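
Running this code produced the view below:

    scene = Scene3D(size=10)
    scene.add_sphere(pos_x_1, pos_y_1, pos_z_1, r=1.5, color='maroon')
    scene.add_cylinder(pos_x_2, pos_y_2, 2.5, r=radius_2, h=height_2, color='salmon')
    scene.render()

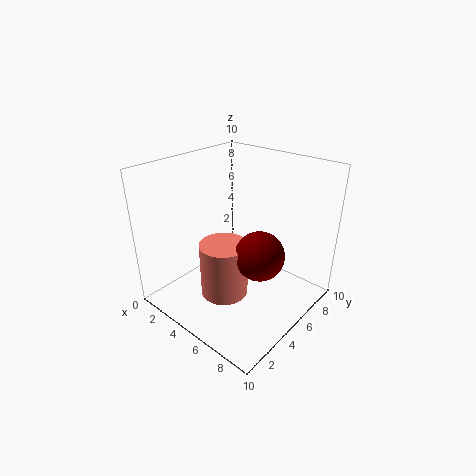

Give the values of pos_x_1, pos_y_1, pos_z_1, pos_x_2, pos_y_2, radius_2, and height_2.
pos_x_1 = 8
pos_y_1 = 3.5
pos_z_1 = 5.5
pos_x_2 = 6
pos_y_2 = 2.5
radius_2 = 1.5
height_2 = 3.5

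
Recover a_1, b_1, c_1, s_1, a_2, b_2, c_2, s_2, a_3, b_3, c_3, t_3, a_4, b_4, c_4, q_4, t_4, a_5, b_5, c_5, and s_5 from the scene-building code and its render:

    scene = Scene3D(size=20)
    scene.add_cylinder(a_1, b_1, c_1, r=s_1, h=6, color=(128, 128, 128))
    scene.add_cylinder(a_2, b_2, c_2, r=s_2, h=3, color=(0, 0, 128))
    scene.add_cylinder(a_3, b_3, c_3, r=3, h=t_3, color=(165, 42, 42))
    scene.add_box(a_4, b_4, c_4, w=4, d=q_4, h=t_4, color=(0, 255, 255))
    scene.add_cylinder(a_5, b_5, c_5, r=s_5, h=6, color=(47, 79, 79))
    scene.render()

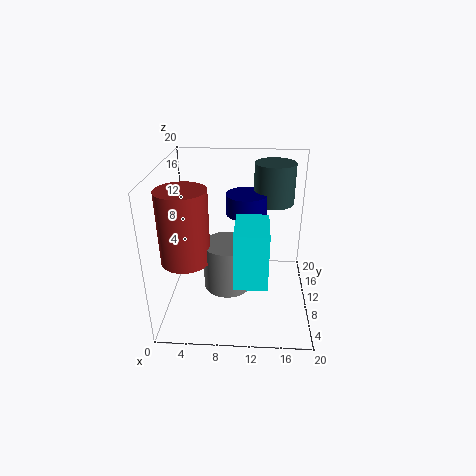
a_1 = 9
b_1 = 5
c_1 = 6
s_1 = 3
a_2 = 11
b_2 = 14
c_2 = 12
s_2 = 3
a_3 = 4
b_3 = 4
c_3 = 10
t_3 = 9
a_4 = 10
b_4 = 1
c_4 = 8
q_4 = 6
t_4 = 7
a_5 = 15
b_5 = 16
c_5 = 13
s_5 = 3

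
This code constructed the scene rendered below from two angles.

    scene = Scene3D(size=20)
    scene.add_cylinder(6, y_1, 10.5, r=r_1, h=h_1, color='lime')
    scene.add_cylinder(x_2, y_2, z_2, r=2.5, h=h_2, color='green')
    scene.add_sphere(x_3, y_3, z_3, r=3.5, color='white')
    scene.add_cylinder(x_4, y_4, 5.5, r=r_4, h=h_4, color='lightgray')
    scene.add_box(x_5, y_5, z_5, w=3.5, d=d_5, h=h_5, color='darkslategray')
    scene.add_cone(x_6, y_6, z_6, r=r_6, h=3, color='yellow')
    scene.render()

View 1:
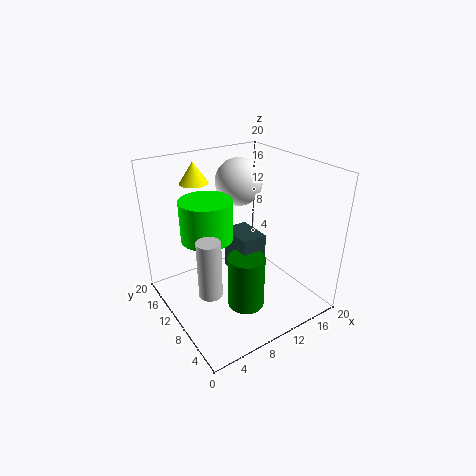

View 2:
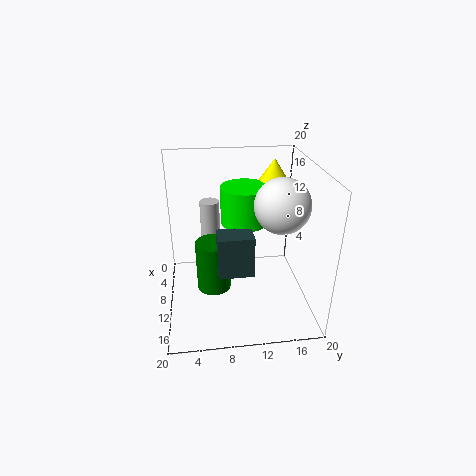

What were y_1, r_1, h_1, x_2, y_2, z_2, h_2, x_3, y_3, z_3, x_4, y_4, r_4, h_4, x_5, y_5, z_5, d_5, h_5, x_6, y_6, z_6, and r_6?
y_1 = 11.5, r_1 = 3.5, h_1 = 5.5, x_2 = 9, y_2 = 6.5, z_2 = 1.5, h_2 = 7.5, x_3 = 13.5, y_3 = 15, z_3 = 16, x_4 = 3.5, y_4 = 6.5, r_4 = 1.5, h_4 = 7.5, x_5 = 9, y_5 = 7, z_5 = 5, d_5 = 5, h_5 = 6, x_6 = 6.5, y_6 = 15.5, z_6 = 17, r_6 = 2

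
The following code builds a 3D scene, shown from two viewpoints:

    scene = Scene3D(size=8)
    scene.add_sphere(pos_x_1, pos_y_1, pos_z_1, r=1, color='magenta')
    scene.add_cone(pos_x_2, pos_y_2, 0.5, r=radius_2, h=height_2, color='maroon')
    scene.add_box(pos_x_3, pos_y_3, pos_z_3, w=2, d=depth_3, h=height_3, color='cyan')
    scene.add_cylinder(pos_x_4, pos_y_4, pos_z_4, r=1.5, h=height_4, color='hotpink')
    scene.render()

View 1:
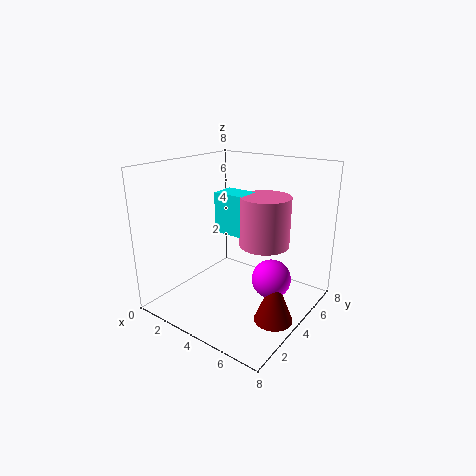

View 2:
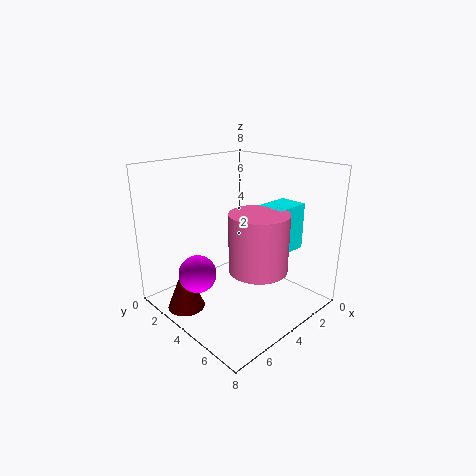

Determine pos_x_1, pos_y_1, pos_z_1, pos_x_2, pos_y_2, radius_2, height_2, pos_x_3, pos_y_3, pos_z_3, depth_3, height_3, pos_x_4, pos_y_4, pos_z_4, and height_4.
pos_x_1 = 6.5
pos_y_1 = 3.5
pos_z_1 = 2.5
pos_x_2 = 7
pos_y_2 = 3
radius_2 = 1
height_2 = 2.5
pos_x_3 = 1.5
pos_y_3 = 5
pos_z_3 = 3.5
depth_3 = 1.5
height_3 = 2.5
pos_x_4 = 4.5
pos_y_4 = 6
pos_z_4 = 3
height_4 = 3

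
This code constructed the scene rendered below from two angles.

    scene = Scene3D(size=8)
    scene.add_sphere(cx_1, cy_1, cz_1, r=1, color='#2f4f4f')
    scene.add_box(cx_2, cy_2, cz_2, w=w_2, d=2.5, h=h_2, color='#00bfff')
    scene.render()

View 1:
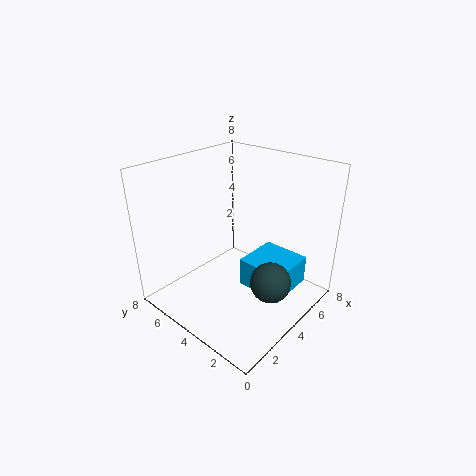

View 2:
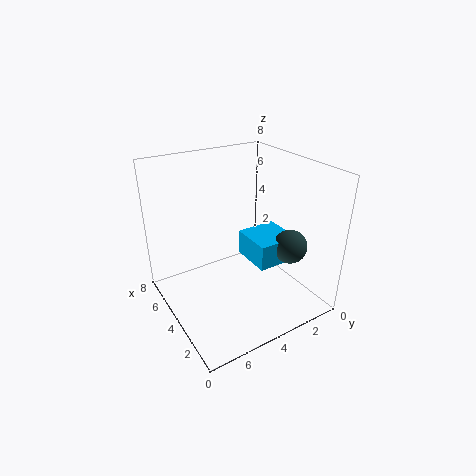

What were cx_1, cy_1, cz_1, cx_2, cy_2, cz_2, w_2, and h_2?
cx_1 = 3
cy_1 = 1
cz_1 = 3
cx_2 = 3
cy_2 = 0.5
cz_2 = 2
w_2 = 2.5
h_2 = 1.5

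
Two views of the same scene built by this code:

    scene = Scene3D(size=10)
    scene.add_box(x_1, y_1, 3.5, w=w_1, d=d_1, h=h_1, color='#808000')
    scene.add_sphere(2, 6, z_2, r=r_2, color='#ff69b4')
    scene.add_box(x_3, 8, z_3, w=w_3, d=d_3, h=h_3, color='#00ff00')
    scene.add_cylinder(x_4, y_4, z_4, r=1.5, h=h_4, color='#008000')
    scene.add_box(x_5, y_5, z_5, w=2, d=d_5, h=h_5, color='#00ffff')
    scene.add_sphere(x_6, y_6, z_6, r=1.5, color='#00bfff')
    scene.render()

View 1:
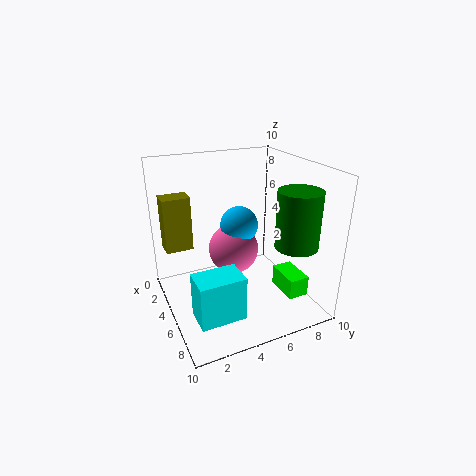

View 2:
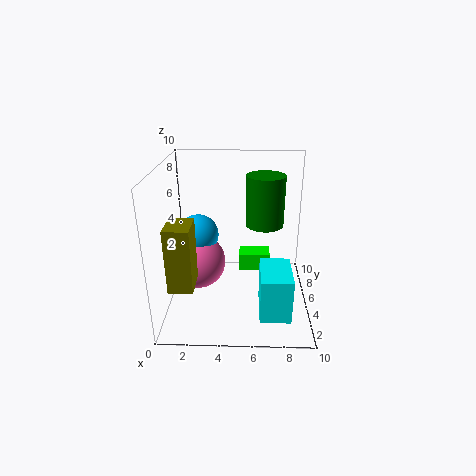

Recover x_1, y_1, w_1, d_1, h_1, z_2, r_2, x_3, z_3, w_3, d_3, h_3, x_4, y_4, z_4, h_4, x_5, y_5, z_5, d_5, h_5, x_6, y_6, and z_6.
x_1 = 1, y_1 = 0.5, w_1 = 1.5, d_1 = 2, h_1 = 4, z_2 = 2.5, r_2 = 2, x_3 = 5, z_3 = 0.5, w_3 = 2.5, d_3 = 1.5, h_3 = 1.5, x_4 = 7, y_4 = 8.5, z_4 = 4.5, h_4 = 4, x_5 = 6.5, y_5 = 1, z_5 = 1, d_5 = 3, h_5 = 3, x_6 = 2, y_6 = 6.5, z_6 = 4.5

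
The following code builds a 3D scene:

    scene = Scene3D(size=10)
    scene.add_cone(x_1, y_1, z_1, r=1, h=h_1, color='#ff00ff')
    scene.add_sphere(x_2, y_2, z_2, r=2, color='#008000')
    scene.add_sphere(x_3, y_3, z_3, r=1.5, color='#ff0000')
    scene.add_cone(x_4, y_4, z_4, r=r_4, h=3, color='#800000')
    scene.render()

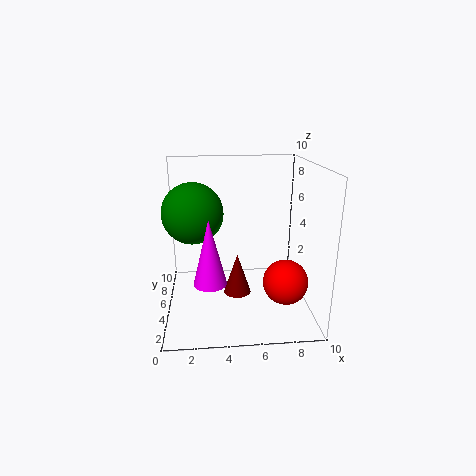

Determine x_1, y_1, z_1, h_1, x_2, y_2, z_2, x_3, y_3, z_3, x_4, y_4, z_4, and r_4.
x_1 = 3, y_1 = 1.5, z_1 = 3.5, h_1 = 4, x_2 = 2, y_2 = 4.5, z_2 = 7, x_3 = 8, y_3 = 3, z_3 = 2.5, x_4 = 5, y_4 = 5.5, z_4 = 0.5, r_4 = 1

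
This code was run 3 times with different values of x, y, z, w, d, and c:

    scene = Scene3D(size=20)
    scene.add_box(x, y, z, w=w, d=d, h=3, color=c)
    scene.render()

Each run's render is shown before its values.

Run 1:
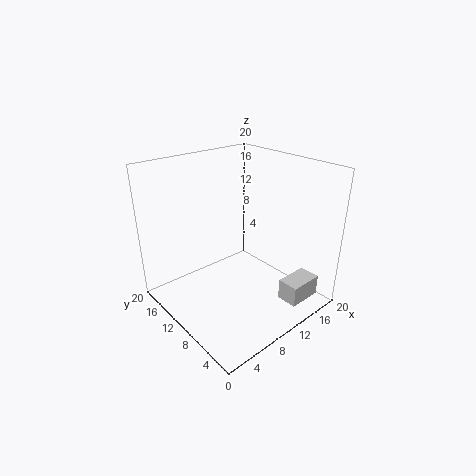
x = 13.5; y = 2; z = 1; w = 5; d = 3; c = 'lightgray'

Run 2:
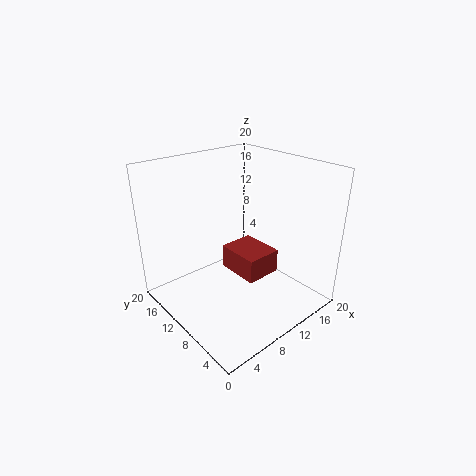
x = 6.5; y = 3.5; z = 7.5; w = 4.5; d = 5.5; c = 'brown'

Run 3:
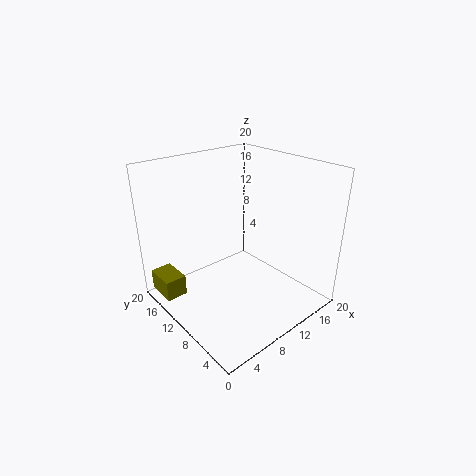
x = 0.5; y = 14; z = 1.5; w = 3; d = 4.5; c = 'olive'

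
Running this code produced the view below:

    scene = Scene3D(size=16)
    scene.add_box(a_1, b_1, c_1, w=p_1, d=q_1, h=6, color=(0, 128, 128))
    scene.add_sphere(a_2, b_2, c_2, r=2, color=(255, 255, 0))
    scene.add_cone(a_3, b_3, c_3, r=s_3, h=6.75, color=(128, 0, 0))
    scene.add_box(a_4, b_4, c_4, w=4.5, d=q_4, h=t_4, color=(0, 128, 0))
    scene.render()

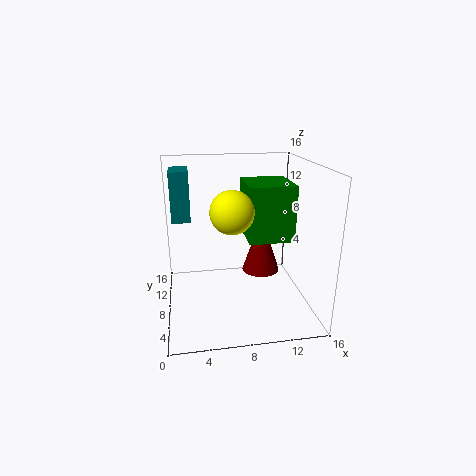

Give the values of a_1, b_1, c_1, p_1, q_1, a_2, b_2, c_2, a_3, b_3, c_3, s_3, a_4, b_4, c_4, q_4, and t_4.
a_1 = 0.75; b_1 = 11.75; c_1 = 8.75; p_1 = 2.25; q_1 = 4; a_2 = 6.5; b_2 = 2.5; c_2 = 12.75; a_3 = 11.25; b_3 = 10.25; c_3 = 2.75; s_3 = 2.25; a_4 = 8.25; b_4 = 3; c_4 = 9.25; q_4 = 5; t_4 = 5.5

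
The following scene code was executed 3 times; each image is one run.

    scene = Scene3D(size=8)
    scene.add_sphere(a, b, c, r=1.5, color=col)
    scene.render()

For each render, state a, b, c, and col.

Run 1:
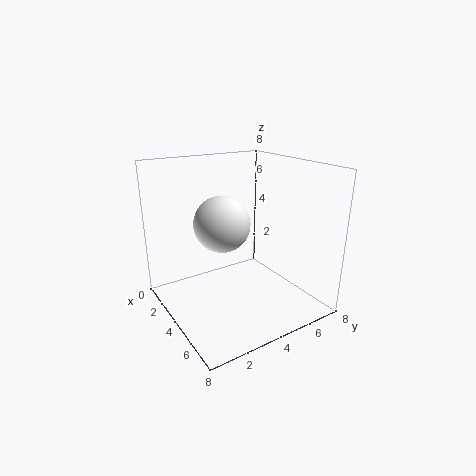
a = 4, b = 3, c = 5, col = 'white'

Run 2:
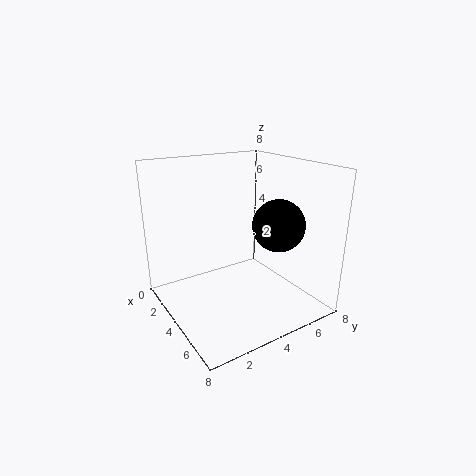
a = 4.75, b = 6.25, c = 4.5, col = 'black'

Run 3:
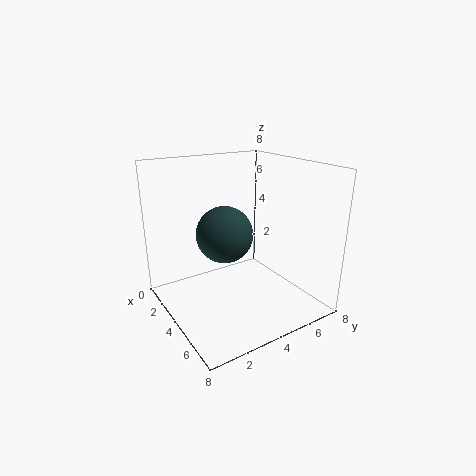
a = 4.25, b = 3, c = 4.5, col = 'darkslategray'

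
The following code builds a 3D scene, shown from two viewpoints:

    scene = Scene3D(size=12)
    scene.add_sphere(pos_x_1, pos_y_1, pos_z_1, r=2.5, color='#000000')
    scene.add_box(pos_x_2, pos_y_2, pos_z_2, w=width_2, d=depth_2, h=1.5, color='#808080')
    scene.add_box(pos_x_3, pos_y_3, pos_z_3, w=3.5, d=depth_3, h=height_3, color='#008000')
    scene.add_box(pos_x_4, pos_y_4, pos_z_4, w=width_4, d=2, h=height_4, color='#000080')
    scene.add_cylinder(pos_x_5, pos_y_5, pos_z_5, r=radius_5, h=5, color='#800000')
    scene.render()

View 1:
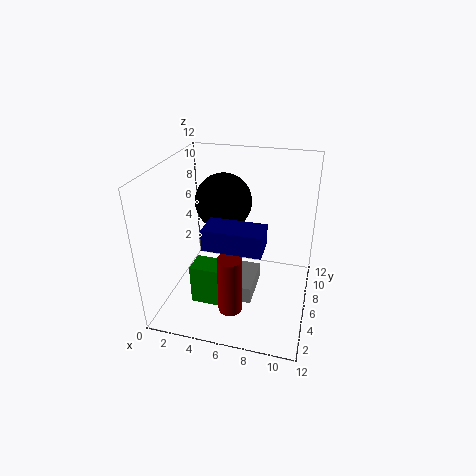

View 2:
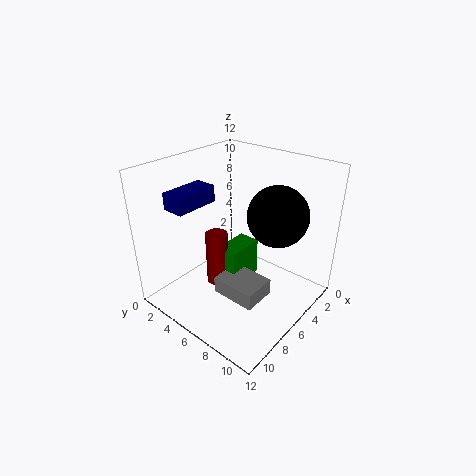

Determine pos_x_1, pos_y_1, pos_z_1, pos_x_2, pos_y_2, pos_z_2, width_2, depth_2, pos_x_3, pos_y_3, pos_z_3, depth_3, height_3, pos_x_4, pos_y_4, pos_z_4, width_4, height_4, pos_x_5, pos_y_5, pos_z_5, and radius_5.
pos_x_1 = 4, pos_y_1 = 8.5, pos_z_1 = 8, pos_x_2 = 4.5, pos_y_2 = 4.5, pos_z_2 = 0.5, width_2 = 3, depth_2 = 4, pos_x_3 = 2.5, pos_y_3 = 3.5, pos_z_3 = 0.5, depth_3 = 2, height_3 = 3.5, pos_x_4 = 5, pos_y_4 = 0.5, pos_z_4 = 8, width_4 = 4, height_4 = 1.5, pos_x_5 = 6, pos_y_5 = 3.5, pos_z_5 = 0.5, radius_5 = 1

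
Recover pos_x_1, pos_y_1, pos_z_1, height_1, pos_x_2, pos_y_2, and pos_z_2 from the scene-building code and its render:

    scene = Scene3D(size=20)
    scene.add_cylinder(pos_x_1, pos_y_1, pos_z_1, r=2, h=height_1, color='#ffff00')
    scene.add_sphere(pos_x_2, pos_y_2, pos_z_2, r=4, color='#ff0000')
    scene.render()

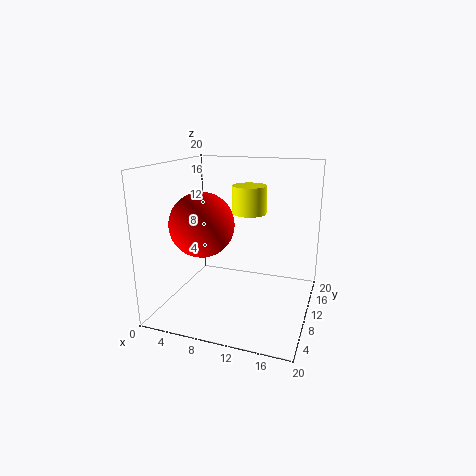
pos_x_1 = 13
pos_y_1 = 5.5
pos_z_1 = 15
height_1 = 3.25
pos_x_2 = 7.25
pos_y_2 = 4.5
pos_z_2 = 13.25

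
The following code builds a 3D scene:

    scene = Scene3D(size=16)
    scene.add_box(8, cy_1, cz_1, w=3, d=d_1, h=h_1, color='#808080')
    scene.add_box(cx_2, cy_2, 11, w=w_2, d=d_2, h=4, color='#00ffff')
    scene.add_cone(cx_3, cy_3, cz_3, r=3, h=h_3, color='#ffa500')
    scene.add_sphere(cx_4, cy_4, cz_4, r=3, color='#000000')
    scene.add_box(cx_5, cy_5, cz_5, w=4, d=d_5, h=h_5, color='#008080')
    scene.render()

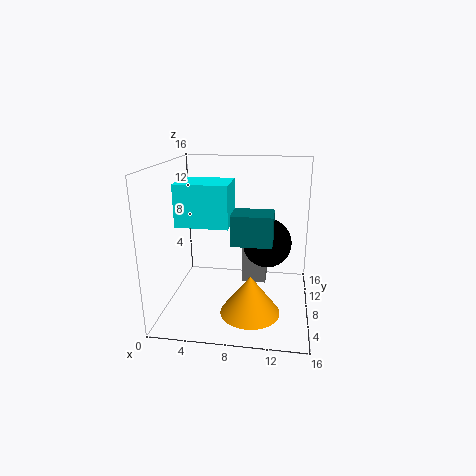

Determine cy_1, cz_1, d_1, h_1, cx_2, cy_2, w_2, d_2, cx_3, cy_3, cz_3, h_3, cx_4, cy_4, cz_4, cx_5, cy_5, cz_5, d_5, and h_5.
cy_1 = 11, cz_1 = 1, d_1 = 4, h_1 = 5, cx_2 = 3, cy_2 = 2, w_2 = 5, d_2 = 4, cx_3 = 10, cy_3 = 3, cz_3 = 2, h_3 = 4, cx_4 = 11, cy_4 = 12, cz_4 = 6, cx_5 = 8, cy_5 = 3, cz_5 = 9, d_5 = 3, h_5 = 3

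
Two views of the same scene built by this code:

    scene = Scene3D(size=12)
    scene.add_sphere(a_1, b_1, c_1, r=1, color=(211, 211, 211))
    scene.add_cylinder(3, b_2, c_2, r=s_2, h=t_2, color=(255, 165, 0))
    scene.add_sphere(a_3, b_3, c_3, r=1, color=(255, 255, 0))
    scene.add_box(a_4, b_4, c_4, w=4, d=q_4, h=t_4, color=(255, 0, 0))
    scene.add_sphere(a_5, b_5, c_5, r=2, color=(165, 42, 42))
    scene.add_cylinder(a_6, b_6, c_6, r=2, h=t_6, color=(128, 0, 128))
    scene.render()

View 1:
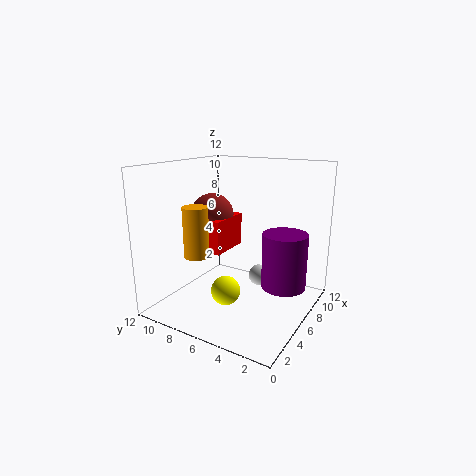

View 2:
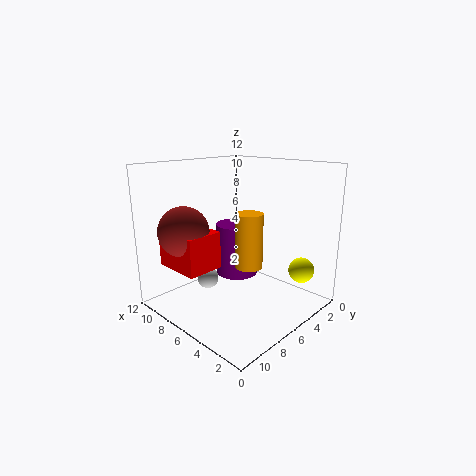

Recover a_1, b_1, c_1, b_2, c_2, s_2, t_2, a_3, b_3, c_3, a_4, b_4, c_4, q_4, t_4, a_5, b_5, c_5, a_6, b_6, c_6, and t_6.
a_1 = 10; b_1 = 6; c_1 = 1; b_2 = 8; c_2 = 5; s_2 = 1; t_2 = 4; a_3 = 1; b_3 = 4; c_3 = 4; a_4 = 6; b_4 = 8; c_4 = 4; q_4 = 3; t_4 = 3; a_5 = 8; b_5 = 10; c_5 = 7; a_6 = 9; b_6 = 3; c_6 = 1; t_6 = 5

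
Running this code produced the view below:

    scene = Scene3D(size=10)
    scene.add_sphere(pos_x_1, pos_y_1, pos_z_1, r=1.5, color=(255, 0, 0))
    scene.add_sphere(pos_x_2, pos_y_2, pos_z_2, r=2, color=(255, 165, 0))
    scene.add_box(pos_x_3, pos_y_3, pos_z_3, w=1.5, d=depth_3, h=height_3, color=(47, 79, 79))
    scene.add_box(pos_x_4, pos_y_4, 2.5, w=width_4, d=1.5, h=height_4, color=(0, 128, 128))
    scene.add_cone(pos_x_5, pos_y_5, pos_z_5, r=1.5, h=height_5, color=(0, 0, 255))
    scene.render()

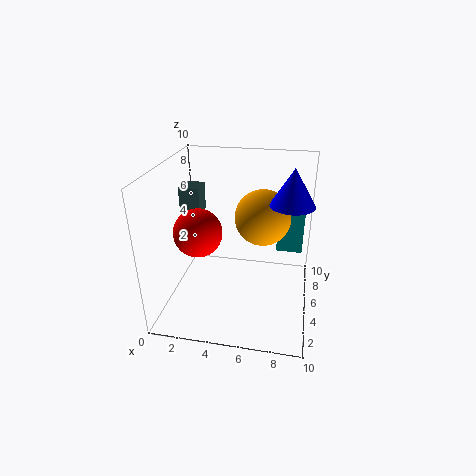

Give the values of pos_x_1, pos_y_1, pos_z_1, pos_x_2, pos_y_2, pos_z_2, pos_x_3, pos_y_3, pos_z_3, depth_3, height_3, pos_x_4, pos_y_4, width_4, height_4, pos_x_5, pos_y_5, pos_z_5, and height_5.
pos_x_1 = 3
pos_y_1 = 2.5
pos_z_1 = 6.5
pos_x_2 = 6.5
pos_y_2 = 6.5
pos_z_2 = 6
pos_x_3 = 0.5
pos_y_3 = 6
pos_z_3 = 6
depth_3 = 1.5
height_3 = 2
pos_x_4 = 7.5
pos_y_4 = 8
width_4 = 2
height_4 = 3.5
pos_x_5 = 8.5
pos_y_5 = 5.5
pos_z_5 = 7.5
height_5 = 2.5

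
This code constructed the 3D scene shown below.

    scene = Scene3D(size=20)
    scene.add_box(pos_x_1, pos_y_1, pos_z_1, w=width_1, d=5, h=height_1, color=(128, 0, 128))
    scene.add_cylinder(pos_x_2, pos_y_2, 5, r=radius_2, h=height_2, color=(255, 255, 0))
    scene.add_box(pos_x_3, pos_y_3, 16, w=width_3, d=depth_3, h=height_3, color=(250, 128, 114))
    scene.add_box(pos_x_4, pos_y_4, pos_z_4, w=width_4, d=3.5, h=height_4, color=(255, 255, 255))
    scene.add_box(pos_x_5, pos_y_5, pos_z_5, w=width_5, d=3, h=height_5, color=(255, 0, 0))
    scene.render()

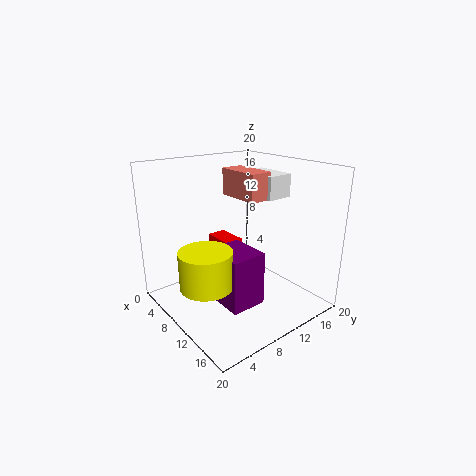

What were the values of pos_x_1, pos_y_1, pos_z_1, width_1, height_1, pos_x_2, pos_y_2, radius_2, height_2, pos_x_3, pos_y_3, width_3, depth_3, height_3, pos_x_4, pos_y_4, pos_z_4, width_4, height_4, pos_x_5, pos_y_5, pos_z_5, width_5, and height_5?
pos_x_1 = 8.5, pos_y_1 = 6, pos_z_1 = 1.5, width_1 = 6, height_1 = 7.5, pos_x_2 = 11, pos_y_2 = 4, radius_2 = 3.5, height_2 = 5, pos_x_3 = 8, pos_y_3 = 9, width_3 = 6, depth_3 = 3, height_3 = 3.5, pos_x_4 = 9, pos_y_4 = 11.5, pos_z_4 = 16, width_4 = 5.5, height_4 = 3, pos_x_5 = 1, pos_y_5 = 11, pos_z_5 = 5, width_5 = 5, height_5 = 2.5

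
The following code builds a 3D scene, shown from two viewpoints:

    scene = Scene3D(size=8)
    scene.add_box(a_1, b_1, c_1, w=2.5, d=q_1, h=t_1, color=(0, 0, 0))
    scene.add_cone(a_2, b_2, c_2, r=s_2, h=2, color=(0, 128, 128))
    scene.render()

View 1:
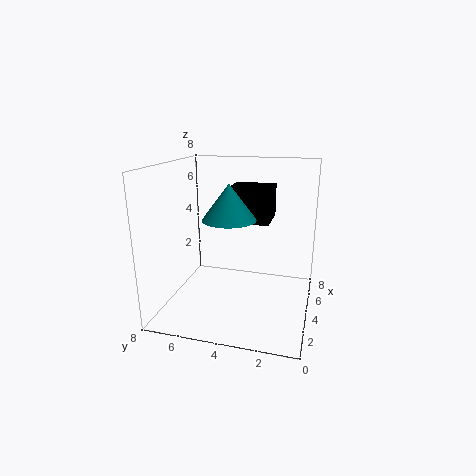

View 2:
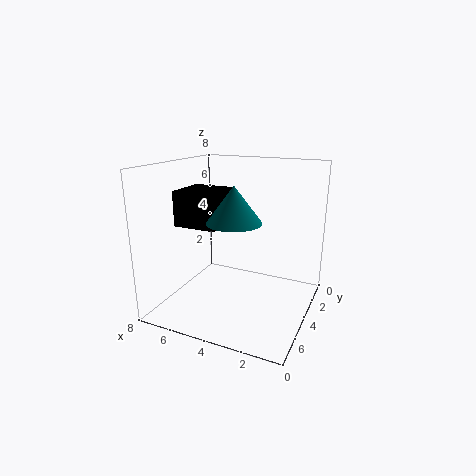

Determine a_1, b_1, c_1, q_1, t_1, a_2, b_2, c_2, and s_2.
a_1 = 5; b_1 = 2.5; c_1 = 4.5; q_1 = 2.5; t_1 = 2; a_2 = 4; b_2 = 4.5; c_2 = 5; s_2 = 1.5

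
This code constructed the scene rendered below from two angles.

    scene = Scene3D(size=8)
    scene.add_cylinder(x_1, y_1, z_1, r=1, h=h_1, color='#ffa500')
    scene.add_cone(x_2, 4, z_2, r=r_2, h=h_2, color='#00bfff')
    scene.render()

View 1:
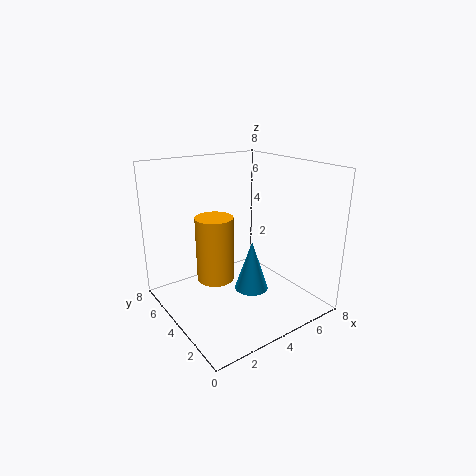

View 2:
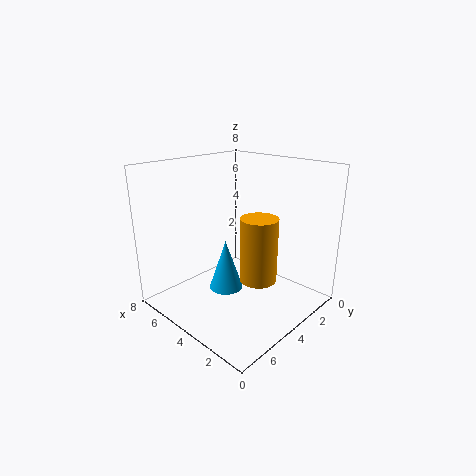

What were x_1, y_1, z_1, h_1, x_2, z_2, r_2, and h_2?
x_1 = 2.5, y_1 = 4, z_1 = 2, h_1 = 3.5, x_2 = 5, z_2 = 0.5, r_2 = 1, h_2 = 3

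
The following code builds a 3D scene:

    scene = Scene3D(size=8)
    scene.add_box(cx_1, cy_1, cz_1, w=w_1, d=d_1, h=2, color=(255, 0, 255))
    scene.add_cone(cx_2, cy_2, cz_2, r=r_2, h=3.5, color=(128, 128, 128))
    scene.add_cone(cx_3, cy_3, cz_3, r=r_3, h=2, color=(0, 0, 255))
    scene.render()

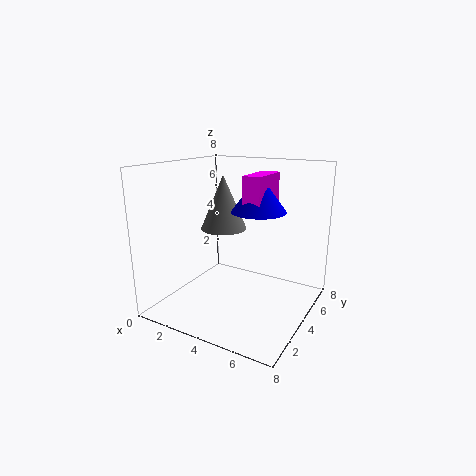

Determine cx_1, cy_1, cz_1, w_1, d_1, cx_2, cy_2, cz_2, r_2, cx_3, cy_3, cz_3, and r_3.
cx_1 = 4.5; cy_1 = 3.5; cz_1 = 5.5; w_1 = 1; d_1 = 2.5; cx_2 = 1.5; cy_2 = 6.5; cz_2 = 3.5; r_2 = 1.5; cx_3 = 5; cy_3 = 4.5; cz_3 = 5.5; r_3 = 1.5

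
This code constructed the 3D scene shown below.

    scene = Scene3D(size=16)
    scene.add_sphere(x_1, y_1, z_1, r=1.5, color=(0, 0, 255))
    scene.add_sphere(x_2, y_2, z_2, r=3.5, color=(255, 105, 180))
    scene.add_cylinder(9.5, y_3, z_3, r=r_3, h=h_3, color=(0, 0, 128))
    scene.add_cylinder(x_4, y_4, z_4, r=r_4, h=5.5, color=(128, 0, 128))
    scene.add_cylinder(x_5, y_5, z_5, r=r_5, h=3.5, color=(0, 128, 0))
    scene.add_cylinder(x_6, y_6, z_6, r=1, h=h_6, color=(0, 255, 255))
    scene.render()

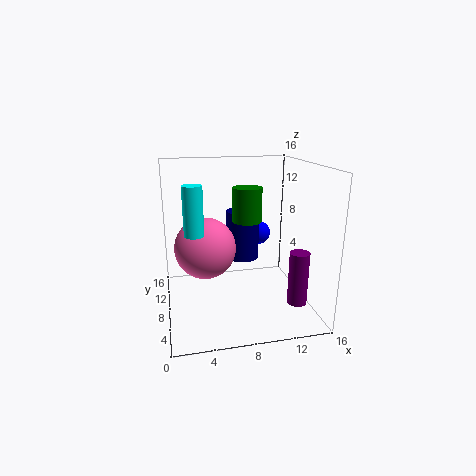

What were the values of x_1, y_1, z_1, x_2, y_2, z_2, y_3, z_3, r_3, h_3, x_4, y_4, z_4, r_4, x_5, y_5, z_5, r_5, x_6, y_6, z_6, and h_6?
x_1 = 12; y_1 = 13.5; z_1 = 6.5; x_2 = 4.5; y_2 = 9.5; z_2 = 6.5; y_3 = 12; z_3 = 4; r_3 = 2; h_3 = 6; x_4 = 13; y_4 = 2.5; z_4 = 2.5; r_4 = 1; x_5 = 8.5; y_5 = 6; z_5 = 10.5; r_5 = 1.5; x_6 = 3; y_6 = 5.5; z_6 = 9.5; h_6 = 5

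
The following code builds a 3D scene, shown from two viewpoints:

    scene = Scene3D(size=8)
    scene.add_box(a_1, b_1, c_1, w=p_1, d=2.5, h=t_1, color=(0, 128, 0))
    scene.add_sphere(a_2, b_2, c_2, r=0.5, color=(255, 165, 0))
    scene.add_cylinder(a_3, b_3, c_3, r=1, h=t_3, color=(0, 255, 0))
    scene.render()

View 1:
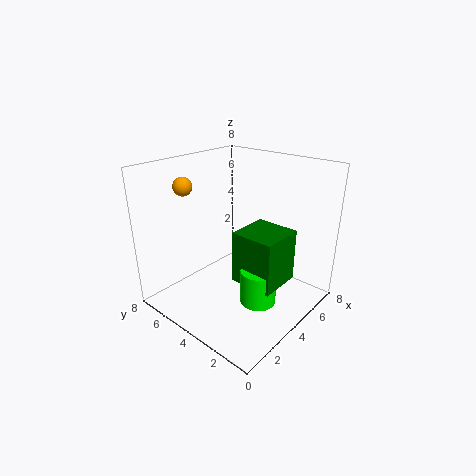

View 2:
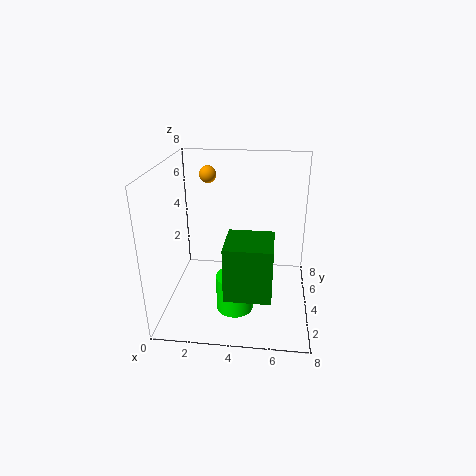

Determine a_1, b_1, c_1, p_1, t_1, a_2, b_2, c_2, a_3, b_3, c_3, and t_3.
a_1 = 3.5
b_1 = 1.5
c_1 = 1.5
p_1 = 2.5
t_1 = 3
a_2 = 2
b_2 = 6
c_2 = 7
a_3 = 4
b_3 = 2.5
c_3 = 0.5
t_3 = 2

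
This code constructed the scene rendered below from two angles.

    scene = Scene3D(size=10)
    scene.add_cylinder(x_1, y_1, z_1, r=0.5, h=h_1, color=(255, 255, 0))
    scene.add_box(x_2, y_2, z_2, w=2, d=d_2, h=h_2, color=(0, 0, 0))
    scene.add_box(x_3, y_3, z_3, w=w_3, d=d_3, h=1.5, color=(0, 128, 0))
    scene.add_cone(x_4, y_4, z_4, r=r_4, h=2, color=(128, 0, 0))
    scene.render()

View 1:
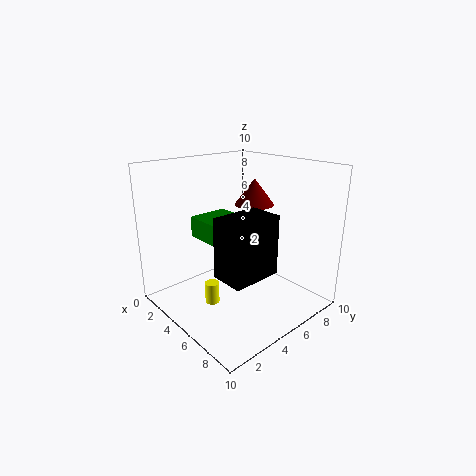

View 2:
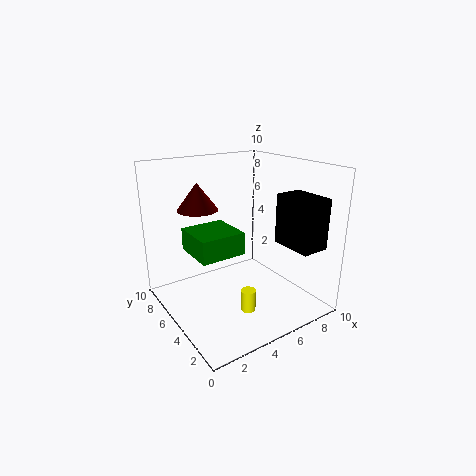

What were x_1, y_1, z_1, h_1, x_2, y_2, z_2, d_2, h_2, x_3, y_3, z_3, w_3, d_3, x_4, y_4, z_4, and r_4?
x_1 = 4.5, y_1 = 3, z_1 = 0.5, h_1 = 1.5, x_2 = 7.5, y_2 = 1, z_2 = 4.5, d_2 = 3, h_2 = 3.5, x_3 = 1.5, y_3 = 3.5, z_3 = 4.5, w_3 = 3, d_3 = 3, x_4 = 3.5, y_4 = 8, z_4 = 6.5, r_4 = 1.5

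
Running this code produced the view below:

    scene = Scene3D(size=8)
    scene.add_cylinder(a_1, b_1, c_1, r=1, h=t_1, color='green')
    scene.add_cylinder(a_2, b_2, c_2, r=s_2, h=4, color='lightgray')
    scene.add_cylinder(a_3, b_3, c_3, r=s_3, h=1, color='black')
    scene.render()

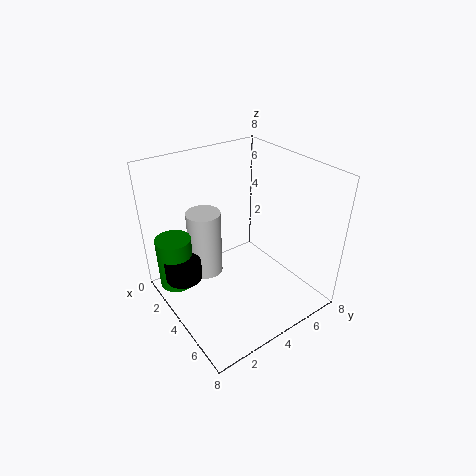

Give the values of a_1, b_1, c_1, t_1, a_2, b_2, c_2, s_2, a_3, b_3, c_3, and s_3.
a_1 = 2, b_1 = 1, c_1 = 1, t_1 = 3, a_2 = 2, b_2 = 3, c_2 = 1, s_2 = 1, a_3 = 3, b_3 = 1, c_3 = 2, s_3 = 1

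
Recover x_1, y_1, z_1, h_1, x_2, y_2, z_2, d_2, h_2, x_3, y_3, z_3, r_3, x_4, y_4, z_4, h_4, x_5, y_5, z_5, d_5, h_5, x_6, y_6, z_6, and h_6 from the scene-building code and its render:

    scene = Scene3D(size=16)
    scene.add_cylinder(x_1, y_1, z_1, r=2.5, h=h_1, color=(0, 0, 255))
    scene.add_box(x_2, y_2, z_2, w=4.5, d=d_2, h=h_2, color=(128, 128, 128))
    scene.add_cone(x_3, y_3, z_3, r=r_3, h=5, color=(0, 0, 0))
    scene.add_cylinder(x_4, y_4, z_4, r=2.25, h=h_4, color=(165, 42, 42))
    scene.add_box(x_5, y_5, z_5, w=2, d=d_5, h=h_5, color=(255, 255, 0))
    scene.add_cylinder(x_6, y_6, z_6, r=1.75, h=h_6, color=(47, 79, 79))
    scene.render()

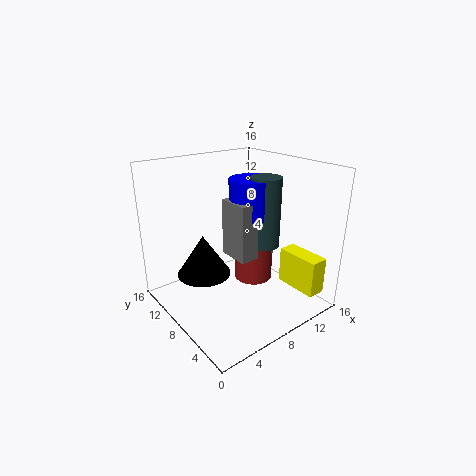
x_1 = 10.25; y_1 = 8.5; z_1 = 10; h_1 = 4.25; x_2 = 7.5; y_2 = 6.5; z_2 = 5.5; d_2 = 3.75; h_2 = 6.5; x_3 = 6; y_3 = 12.25; z_3 = 2.25; r_3 = 3.25; x_4 = 10.75; y_4 = 8.5; z_4 = 2; h_4 = 4.75; x_5 = 11.75; y_5 = 0.25; z_5 = 2.75; d_5 = 4.75; h_5 = 4; x_6 = 11.25; y_6 = 7.25; z_6 = 6.5; h_6 = 8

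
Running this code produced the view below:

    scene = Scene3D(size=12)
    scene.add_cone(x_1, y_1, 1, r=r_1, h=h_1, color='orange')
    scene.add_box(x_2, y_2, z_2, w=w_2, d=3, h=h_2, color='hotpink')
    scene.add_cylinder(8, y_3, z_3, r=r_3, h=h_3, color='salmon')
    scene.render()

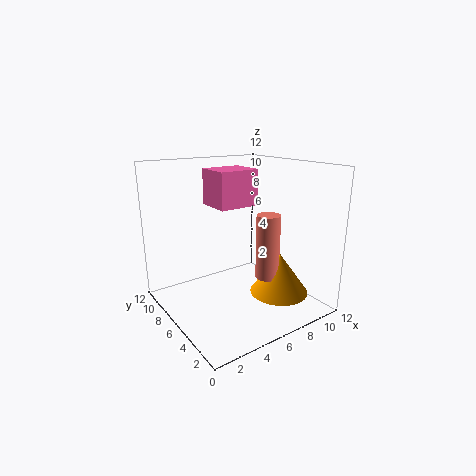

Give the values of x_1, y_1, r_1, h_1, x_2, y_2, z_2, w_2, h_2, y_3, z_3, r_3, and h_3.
x_1 = 9, y_1 = 4, r_1 = 2.5, h_1 = 3.5, x_2 = 4.5, y_2 = 6, z_2 = 8.5, w_2 = 3.5, h_2 = 3, y_3 = 4.5, z_3 = 2.5, r_3 = 1, h_3 = 5.5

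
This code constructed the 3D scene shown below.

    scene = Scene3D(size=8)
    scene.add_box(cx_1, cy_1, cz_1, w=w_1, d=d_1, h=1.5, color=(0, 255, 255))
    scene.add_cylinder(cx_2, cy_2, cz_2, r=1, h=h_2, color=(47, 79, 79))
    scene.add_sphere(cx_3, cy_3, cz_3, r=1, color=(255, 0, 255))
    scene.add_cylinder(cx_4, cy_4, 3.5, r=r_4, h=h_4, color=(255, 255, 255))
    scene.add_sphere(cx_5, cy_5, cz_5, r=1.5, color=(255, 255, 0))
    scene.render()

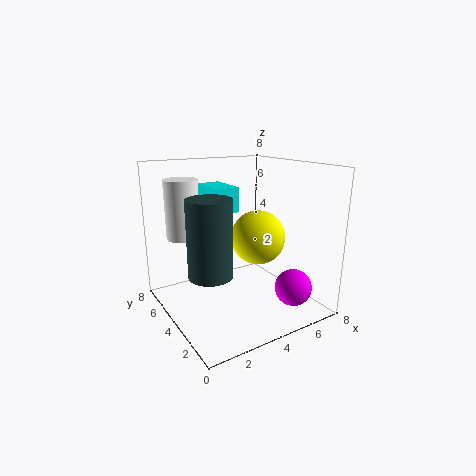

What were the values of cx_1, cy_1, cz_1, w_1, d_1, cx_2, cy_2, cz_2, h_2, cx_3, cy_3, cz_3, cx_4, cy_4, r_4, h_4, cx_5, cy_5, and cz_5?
cx_1 = 3.5
cy_1 = 5.5
cz_1 = 5
w_1 = 1.5
d_1 = 2.5
cx_2 = 1
cy_2 = 1.5
cz_2 = 3.5
h_2 = 3.5
cx_3 = 6
cy_3 = 1.5
cz_3 = 1.5
cx_4 = 2
cy_4 = 7
r_4 = 1
h_4 = 3.5
cx_5 = 5
cy_5 = 3.5
cz_5 = 4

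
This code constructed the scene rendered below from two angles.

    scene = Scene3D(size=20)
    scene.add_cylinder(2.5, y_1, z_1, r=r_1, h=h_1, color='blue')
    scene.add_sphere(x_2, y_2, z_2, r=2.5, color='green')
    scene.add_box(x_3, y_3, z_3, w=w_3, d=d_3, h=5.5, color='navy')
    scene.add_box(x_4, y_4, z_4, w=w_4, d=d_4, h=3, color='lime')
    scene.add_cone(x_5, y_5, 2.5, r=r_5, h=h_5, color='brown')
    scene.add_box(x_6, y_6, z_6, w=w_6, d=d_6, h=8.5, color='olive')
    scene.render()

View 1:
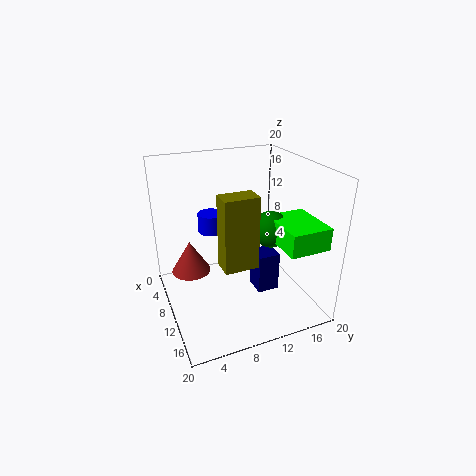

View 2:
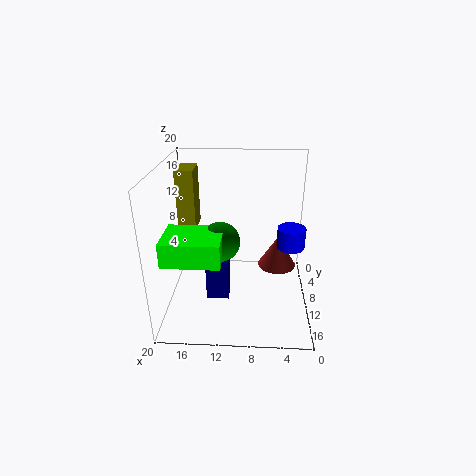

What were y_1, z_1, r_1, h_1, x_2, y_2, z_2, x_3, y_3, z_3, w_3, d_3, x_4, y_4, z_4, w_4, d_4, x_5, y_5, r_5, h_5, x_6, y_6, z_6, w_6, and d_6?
y_1 = 8.5, z_1 = 8, r_1 = 2, h_1 = 3, x_2 = 12, y_2 = 14, z_2 = 11.5, x_3 = 11, y_3 = 11.5, z_3 = 3, w_3 = 3, d_3 = 3, x_4 = 11.5, y_4 = 13.5, z_4 = 10.5, w_4 = 7, d_4 = 5.5, x_5 = 4, y_5 = 4.5, r_5 = 3, h_5 = 5, x_6 = 16, y_6 = 5, z_6 = 10.5, w_6 = 2.5, d_6 = 4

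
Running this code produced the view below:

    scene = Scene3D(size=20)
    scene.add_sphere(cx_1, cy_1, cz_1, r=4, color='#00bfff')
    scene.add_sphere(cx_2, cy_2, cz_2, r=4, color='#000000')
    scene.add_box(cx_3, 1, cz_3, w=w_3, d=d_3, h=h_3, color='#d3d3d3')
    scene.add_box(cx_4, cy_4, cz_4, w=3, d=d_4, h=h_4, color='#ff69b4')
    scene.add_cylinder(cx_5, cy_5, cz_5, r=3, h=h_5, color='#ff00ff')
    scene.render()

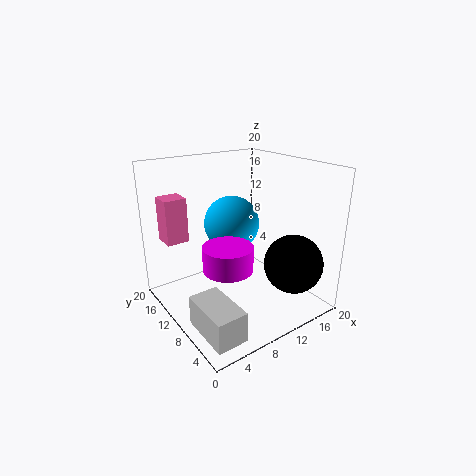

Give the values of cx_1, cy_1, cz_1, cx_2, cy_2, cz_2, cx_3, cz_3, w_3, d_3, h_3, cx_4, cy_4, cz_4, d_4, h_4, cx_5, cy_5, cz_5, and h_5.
cx_1 = 11; cy_1 = 13; cz_1 = 11; cx_2 = 15; cy_2 = 4; cz_2 = 7; cx_3 = 1; cz_3 = 1; w_3 = 4; d_3 = 7; h_3 = 4; cx_4 = 1; cy_4 = 13; cz_4 = 10; d_4 = 3; h_4 = 6; cx_5 = 5; cy_5 = 5; cz_5 = 9; h_5 = 3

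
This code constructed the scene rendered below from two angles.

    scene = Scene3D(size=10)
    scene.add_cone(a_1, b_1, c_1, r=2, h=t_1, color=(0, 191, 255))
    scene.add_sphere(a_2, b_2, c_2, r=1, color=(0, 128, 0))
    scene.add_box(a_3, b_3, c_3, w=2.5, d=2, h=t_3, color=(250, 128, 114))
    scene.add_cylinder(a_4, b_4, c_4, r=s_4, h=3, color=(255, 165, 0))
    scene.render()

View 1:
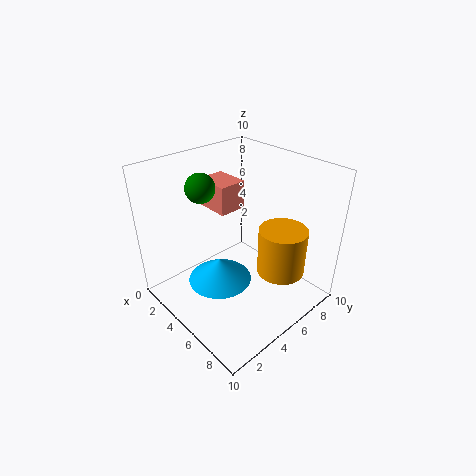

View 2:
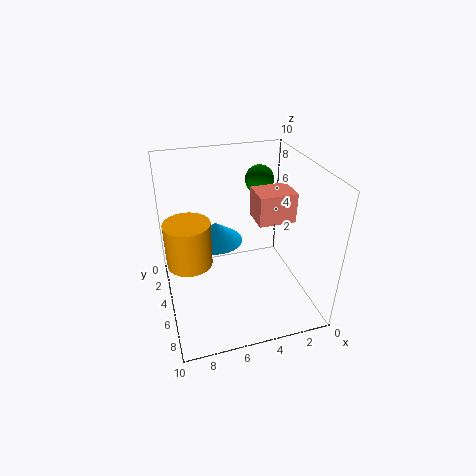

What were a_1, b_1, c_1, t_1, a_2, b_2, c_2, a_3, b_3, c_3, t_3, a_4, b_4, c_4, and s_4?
a_1 = 6
b_1 = 2.5
c_1 = 3.5
t_1 = 1.5
a_2 = 3
b_2 = 3.5
c_2 = 8.5
a_3 = 1.5
b_3 = 4.5
c_3 = 6.5
t_3 = 2
a_4 = 8.5
b_4 = 5.5
c_4 = 4
s_4 = 1.5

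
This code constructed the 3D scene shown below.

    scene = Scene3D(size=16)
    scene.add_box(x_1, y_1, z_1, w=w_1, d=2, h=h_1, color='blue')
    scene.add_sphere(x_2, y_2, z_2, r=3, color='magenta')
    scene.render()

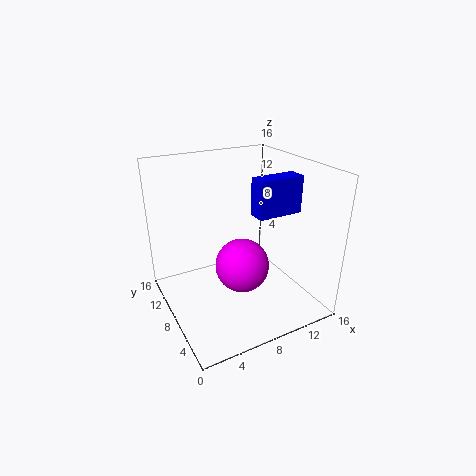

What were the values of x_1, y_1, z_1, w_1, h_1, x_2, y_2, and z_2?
x_1 = 9
y_1 = 5
z_1 = 11
w_1 = 5
h_1 = 4
x_2 = 8
y_2 = 7
z_2 = 5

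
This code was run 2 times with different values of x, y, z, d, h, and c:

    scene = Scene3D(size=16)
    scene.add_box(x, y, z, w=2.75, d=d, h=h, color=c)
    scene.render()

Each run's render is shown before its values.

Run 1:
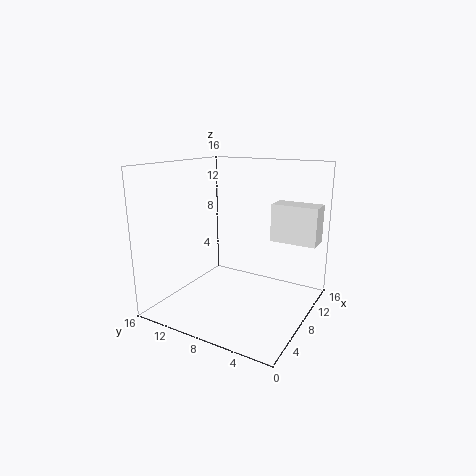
x = 12.25; y = 0.5; z = 6.75; d = 5.5; h = 4.5; c = 'white'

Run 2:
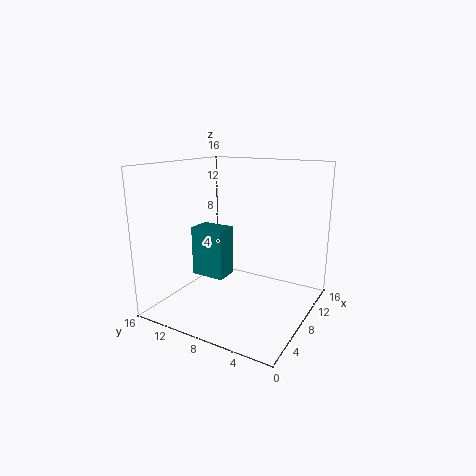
x = 6.75; y = 9.5; z = 3; d = 4; h = 5.75; c = 'teal'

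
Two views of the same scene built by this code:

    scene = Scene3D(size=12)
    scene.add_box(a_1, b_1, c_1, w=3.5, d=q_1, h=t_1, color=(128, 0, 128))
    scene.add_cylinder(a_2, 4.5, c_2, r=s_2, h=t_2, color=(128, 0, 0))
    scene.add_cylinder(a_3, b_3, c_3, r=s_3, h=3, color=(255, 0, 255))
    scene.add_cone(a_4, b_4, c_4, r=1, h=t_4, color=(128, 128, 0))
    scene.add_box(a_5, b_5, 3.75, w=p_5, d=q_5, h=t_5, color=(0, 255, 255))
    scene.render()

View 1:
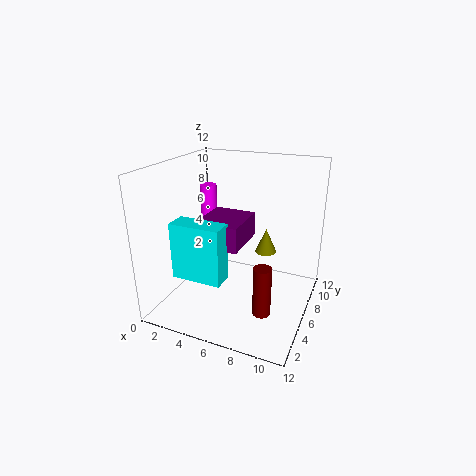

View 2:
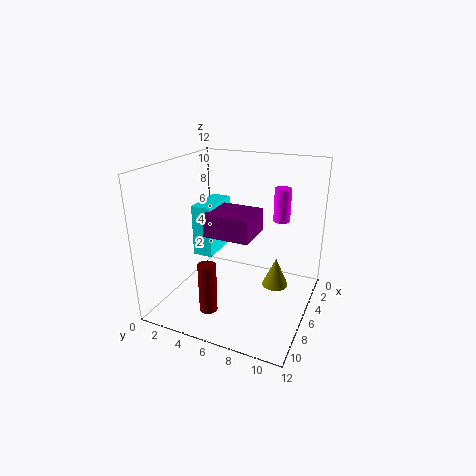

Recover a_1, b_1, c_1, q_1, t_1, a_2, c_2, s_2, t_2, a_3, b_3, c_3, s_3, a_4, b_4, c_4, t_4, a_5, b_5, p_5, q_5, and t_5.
a_1 = 3.5; b_1 = 3.25; c_1 = 6; q_1 = 4; t_1 = 2; a_2 = 8.75; c_2 = 0.25; s_2 = 0.75; t_2 = 4.25; a_3 = 2; b_3 = 8.5; c_3 = 6.5; s_3 = 0.75; a_4 = 7.25; b_4 = 9.75; c_4 = 3.25; t_4 = 2.25; a_5 = 2.25; b_5 = 1.75; p_5 = 4; q_5 = 1.75; t_5 = 4.5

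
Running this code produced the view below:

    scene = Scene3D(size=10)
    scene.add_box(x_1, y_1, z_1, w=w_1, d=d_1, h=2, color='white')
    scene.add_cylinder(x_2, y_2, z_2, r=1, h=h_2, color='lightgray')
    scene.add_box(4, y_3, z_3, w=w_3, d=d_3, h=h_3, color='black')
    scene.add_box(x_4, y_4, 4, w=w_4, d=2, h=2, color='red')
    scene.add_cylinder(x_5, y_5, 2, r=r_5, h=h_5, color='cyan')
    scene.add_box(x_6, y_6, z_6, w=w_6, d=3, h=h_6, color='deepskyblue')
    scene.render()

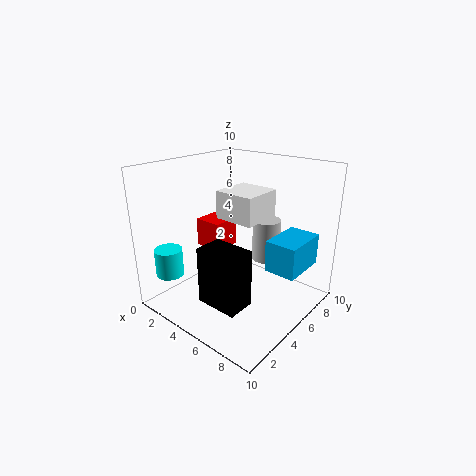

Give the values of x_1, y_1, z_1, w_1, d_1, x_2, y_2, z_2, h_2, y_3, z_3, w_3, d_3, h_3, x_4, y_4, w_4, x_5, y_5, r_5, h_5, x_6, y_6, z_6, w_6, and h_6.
x_1 = 3, y_1 = 5, z_1 = 6, w_1 = 3, d_1 = 3, x_2 = 6, y_2 = 7, z_2 = 3, h_2 = 3, y_3 = 2, z_3 = 1, w_3 = 3, d_3 = 2, h_3 = 4, x_4 = 2, y_4 = 4, w_4 = 2, x_5 = 1, y_5 = 2, r_5 = 1, h_5 = 2, x_6 = 8, y_6 = 4, z_6 = 4, w_6 = 2, h_6 = 2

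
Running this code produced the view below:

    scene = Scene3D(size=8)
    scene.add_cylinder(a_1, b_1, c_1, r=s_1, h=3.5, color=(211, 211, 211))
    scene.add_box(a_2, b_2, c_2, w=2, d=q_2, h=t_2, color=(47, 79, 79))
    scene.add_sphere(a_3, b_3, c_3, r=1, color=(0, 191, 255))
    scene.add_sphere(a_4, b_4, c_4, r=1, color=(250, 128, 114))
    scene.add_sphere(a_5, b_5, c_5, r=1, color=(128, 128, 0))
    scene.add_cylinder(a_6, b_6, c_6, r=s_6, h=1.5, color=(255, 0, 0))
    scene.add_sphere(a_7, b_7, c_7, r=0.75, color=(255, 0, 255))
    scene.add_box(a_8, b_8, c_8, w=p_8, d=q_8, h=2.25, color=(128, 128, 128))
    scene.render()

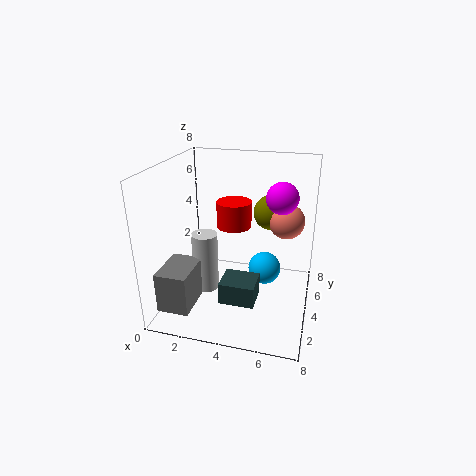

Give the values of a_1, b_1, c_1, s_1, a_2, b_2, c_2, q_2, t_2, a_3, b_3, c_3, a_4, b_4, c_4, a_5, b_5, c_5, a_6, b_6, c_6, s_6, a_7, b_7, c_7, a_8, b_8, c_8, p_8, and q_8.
a_1 = 2
b_1 = 4
c_1 = 0.5
s_1 = 0.75
a_2 = 3.25
b_2 = 2.5
c_2 = 0.5
q_2 = 1.75
t_2 = 1.25
a_3 = 5.25
b_3 = 5.75
c_3 = 1.25
a_4 = 6.5
b_4 = 5.25
c_4 = 4.75
a_5 = 5.5
b_5 = 5.75
c_5 = 5
a_6 = 3.5
b_6 = 5
c_6 = 4.25
s_6 = 1
a_7 = 6.5
b_7 = 2.5
c_7 = 7
a_8 = 0.25
b_8 = 1
c_8 = 0.5
p_8 = 1.75
q_8 = 2.5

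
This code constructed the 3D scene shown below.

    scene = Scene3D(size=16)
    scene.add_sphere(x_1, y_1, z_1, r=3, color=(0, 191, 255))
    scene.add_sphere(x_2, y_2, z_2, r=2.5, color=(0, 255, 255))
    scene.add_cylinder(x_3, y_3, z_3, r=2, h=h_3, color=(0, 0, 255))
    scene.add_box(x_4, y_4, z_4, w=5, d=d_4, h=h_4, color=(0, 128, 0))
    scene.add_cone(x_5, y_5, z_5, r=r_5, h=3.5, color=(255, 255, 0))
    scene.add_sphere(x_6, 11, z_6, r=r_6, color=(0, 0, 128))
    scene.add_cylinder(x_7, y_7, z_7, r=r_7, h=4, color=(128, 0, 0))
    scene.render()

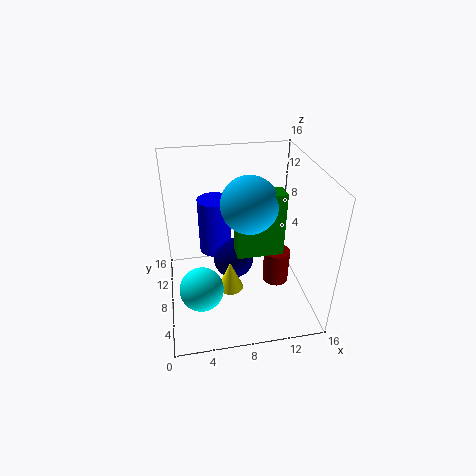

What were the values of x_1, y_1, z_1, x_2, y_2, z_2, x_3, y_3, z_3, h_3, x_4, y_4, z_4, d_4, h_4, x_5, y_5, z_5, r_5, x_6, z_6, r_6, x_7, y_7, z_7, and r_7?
x_1 = 9
y_1 = 7
z_1 = 12.5
x_2 = 3.5
y_2 = 6.5
z_2 = 2.5
x_3 = 6
y_3 = 13
z_3 = 3.5
h_3 = 7
x_4 = 7.5
y_4 = 5.5
z_4 = 7
d_4 = 2
h_4 = 7
x_5 = 7
y_5 = 7.5
z_5 = 1.5
r_5 = 1.5
x_6 = 8
z_6 = 3
r_6 = 2.5
x_7 = 12.5
y_7 = 7.5
z_7 = 2
r_7 = 1.5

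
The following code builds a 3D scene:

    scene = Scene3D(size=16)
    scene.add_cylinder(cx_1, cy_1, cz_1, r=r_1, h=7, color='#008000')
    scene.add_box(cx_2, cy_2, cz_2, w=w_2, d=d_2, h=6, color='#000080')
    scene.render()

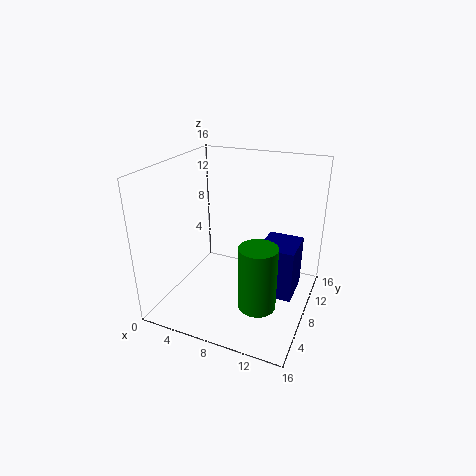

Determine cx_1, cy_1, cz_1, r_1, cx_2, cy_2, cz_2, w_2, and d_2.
cx_1 = 11.5
cy_1 = 5
cz_1 = 2
r_1 = 2
cx_2 = 10.5
cy_2 = 7.5
cz_2 = 1.5
w_2 = 4
d_2 = 4.5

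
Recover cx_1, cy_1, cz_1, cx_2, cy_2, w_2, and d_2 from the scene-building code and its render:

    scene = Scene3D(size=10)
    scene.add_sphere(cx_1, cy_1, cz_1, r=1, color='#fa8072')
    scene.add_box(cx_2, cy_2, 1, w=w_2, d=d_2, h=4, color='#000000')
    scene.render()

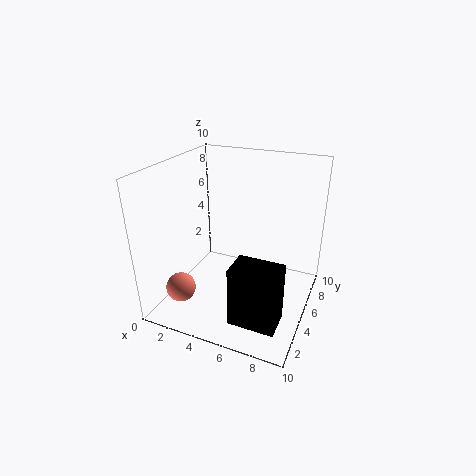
cx_1 = 2
cy_1 = 2
cz_1 = 2
cx_2 = 6
cy_2 = 1
w_2 = 3
d_2 = 2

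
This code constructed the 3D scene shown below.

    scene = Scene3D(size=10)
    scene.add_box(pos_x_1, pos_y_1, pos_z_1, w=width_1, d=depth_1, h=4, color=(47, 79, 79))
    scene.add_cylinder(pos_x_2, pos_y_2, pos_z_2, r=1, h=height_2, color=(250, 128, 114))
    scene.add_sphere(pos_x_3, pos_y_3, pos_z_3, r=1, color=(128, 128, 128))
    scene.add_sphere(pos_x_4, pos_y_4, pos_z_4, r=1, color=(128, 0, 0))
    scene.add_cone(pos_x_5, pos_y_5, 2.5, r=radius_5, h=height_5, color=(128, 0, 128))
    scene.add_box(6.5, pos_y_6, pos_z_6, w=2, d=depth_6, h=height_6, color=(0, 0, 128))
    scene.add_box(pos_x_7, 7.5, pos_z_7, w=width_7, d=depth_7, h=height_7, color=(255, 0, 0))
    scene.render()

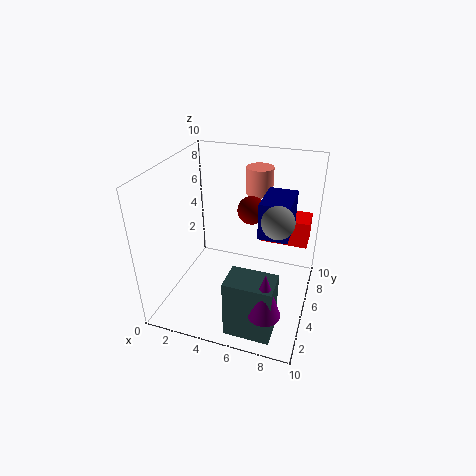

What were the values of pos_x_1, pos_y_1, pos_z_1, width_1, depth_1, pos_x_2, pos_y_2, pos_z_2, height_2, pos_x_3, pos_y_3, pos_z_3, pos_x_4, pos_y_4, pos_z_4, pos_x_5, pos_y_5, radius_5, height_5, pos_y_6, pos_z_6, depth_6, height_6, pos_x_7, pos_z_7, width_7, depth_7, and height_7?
pos_x_1 = 5.5; pos_y_1 = 0.5; pos_z_1 = 0.5; width_1 = 3; depth_1 = 2; pos_x_2 = 5.5; pos_y_2 = 8.5; pos_z_2 = 7; height_2 = 2; pos_x_3 = 8; pos_y_3 = 3.5; pos_z_3 = 7.5; pos_x_4 = 5.5; pos_y_4 = 6.5; pos_z_4 = 6.5; pos_x_5 = 8; pos_y_5 = 1; radius_5 = 1; height_5 = 3; pos_y_6 = 4.5; pos_z_6 = 5.5; depth_6 = 3; height_6 = 2.5; pos_x_7 = 6; pos_z_7 = 3.5; width_7 = 3.5; depth_7 = 2; height_7 = 2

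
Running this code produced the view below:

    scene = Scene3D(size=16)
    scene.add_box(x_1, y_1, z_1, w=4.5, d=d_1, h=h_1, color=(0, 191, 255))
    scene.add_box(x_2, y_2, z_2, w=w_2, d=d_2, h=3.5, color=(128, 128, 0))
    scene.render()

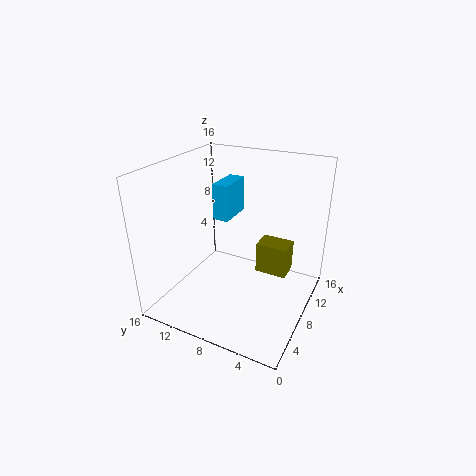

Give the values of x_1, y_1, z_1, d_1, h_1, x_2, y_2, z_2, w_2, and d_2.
x_1 = 11
y_1 = 11
z_1 = 8
d_1 = 2
h_1 = 4.5
x_2 = 8.5
y_2 = 2.5
z_2 = 4
w_2 = 2.5
d_2 = 3.5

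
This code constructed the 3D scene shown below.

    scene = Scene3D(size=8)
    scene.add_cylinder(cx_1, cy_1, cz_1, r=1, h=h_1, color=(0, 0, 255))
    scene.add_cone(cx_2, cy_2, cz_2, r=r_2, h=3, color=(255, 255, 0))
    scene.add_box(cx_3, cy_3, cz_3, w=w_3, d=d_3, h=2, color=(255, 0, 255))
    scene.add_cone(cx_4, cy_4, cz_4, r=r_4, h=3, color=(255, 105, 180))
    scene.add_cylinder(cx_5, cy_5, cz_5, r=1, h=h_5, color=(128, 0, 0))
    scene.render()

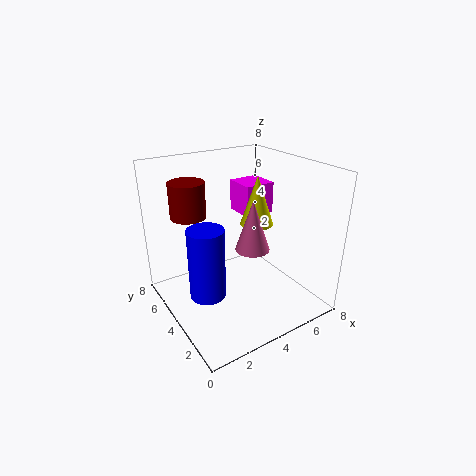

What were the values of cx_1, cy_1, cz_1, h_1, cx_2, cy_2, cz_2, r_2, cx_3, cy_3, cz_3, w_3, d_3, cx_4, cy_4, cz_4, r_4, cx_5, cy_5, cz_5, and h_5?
cx_1 = 2; cy_1 = 4; cz_1 = 1; h_1 = 4; cx_2 = 6; cy_2 = 5; cz_2 = 4; r_2 = 1; cx_3 = 6; cy_3 = 6; cz_3 = 4; w_3 = 2; d_3 = 2; cx_4 = 5; cy_4 = 4; cz_4 = 3; r_4 = 1; cx_5 = 2; cy_5 = 6; cz_5 = 5; h_5 = 2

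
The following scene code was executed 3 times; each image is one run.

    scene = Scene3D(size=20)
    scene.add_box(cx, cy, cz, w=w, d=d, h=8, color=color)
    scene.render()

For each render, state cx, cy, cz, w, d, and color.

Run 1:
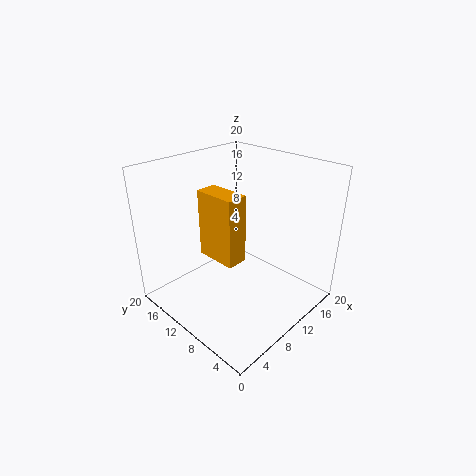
cx = 3, cy = 4.5, cz = 11, w = 2.5, d = 5, color = 'orange'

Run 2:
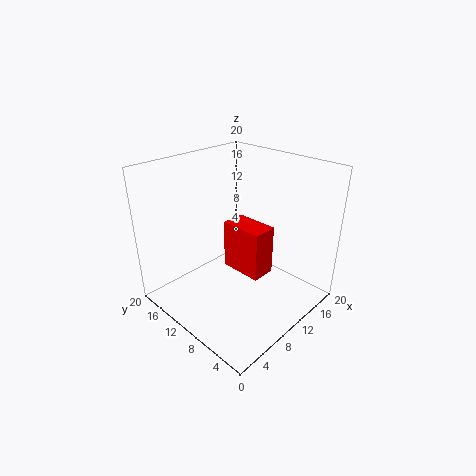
cx = 13.5, cy = 9.5, cz = 1, w = 4, d = 7, color = 'red'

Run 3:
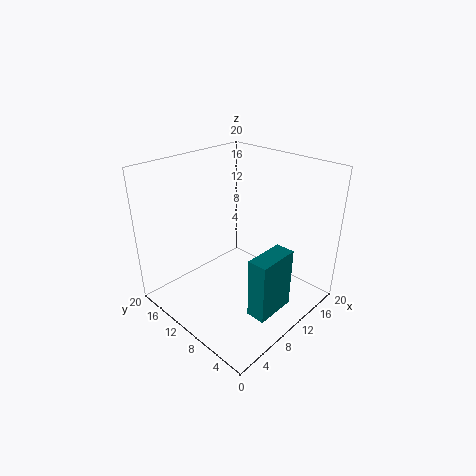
cx = 5.5, cy = 1.5, cz = 3, w = 5.5, d = 2.5, color = 'teal'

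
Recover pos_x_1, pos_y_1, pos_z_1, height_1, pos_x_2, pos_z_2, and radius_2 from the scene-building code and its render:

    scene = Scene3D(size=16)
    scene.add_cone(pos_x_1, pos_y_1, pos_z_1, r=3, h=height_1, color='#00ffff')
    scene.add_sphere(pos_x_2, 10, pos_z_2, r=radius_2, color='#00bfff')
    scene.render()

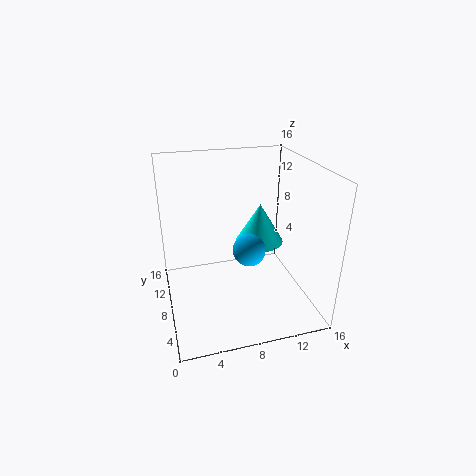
pos_x_1 = 12
pos_y_1 = 12
pos_z_1 = 5
height_1 = 5
pos_x_2 = 10
pos_z_2 = 5
radius_2 = 2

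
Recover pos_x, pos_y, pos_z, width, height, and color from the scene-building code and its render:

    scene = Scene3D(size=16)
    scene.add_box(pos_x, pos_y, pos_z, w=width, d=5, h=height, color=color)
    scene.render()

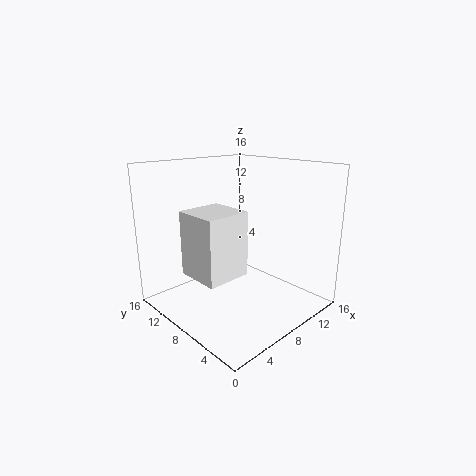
pos_x = 2.5; pos_y = 6; pos_z = 4.5; width = 5; height = 7; color = 'white'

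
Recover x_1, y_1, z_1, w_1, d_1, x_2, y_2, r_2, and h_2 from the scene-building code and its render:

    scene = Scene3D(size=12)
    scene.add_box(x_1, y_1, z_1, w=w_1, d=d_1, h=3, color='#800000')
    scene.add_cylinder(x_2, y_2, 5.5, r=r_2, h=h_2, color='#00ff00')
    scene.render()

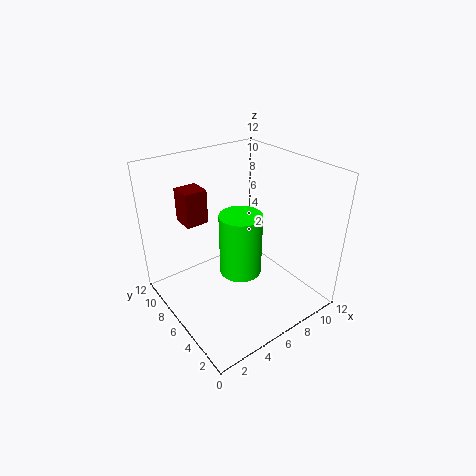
x_1 = 3, y_1 = 9, z_1 = 6.5, w_1 = 2, d_1 = 2, x_2 = 4, y_2 = 3, r_2 = 1.5, h_2 = 4.5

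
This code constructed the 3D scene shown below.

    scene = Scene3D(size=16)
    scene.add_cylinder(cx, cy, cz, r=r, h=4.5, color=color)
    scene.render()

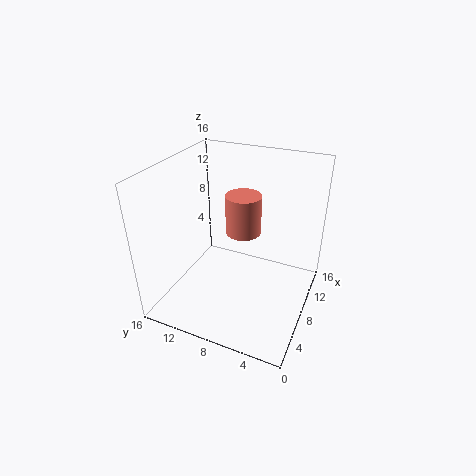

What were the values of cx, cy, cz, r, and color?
cx = 9.5; cy = 8; cz = 8; r = 2; color = 'salmon'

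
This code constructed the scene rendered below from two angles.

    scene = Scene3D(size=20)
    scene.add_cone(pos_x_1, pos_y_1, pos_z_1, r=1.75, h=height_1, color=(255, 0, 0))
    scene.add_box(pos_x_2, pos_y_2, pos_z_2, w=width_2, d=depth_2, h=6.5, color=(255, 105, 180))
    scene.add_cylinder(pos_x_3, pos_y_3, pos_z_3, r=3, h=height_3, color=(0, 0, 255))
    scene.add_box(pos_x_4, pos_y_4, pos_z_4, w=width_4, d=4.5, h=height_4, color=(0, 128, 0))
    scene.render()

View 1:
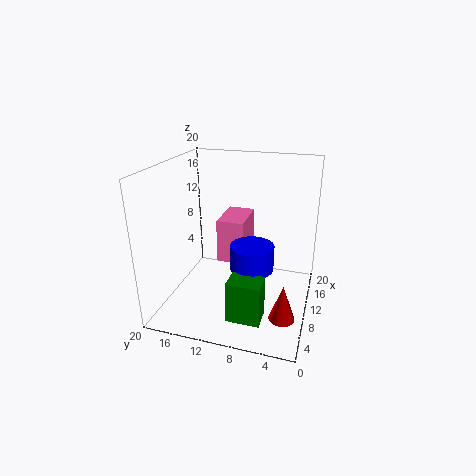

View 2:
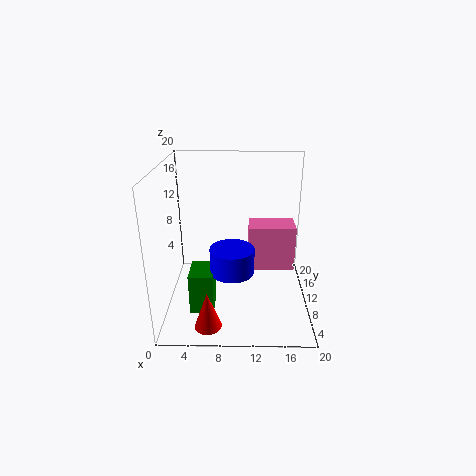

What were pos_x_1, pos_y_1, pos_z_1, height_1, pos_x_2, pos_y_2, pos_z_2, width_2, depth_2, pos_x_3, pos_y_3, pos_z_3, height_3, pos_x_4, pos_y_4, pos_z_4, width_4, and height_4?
pos_x_1 = 6.25; pos_y_1 = 2.75; pos_z_1 = 0.75; height_1 = 5; pos_x_2 = 11.5; pos_y_2 = 9.75; pos_z_2 = 5; width_2 = 6.5; depth_2 = 4; pos_x_3 = 9.25; pos_y_3 = 7.75; pos_z_3 = 6; height_3 = 3.5; pos_x_4 = 3.5; pos_y_4 = 5.25; pos_z_4 = 0.75; width_4 = 3.25; height_4 = 5.75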